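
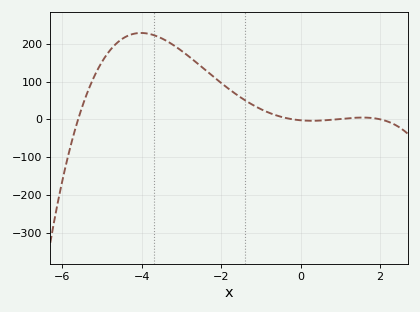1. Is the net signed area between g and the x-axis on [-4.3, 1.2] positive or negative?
positive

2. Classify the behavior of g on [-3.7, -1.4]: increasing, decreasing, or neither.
decreasing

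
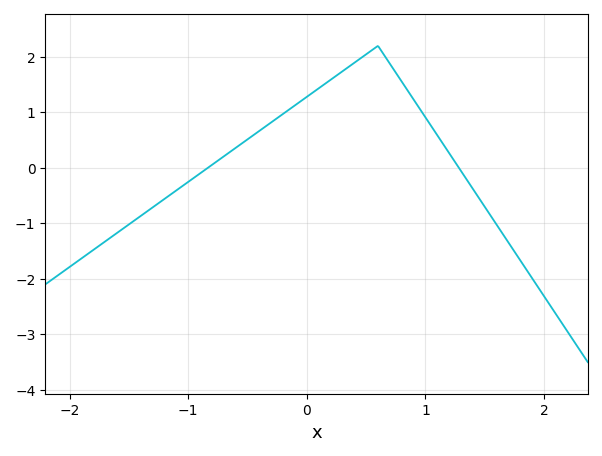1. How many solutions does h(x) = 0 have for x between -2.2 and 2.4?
2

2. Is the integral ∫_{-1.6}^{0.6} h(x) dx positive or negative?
positive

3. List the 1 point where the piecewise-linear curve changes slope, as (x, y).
(0.6, 2.2)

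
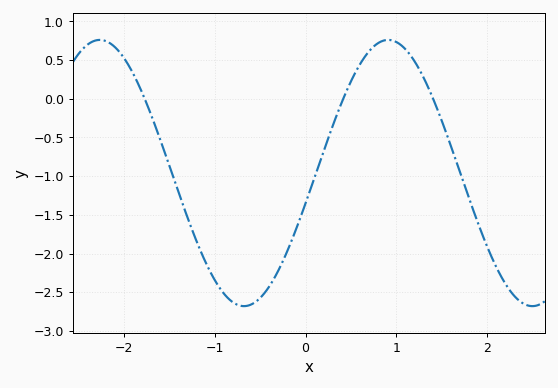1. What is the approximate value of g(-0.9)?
-2.52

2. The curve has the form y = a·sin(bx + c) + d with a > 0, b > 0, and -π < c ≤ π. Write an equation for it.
y = 1.72sin(1.98x - 0.23) - 0.96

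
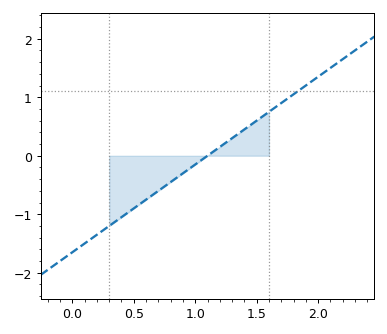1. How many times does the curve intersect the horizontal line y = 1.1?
1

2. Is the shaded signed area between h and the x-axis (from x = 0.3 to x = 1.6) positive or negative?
negative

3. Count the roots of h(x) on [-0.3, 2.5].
1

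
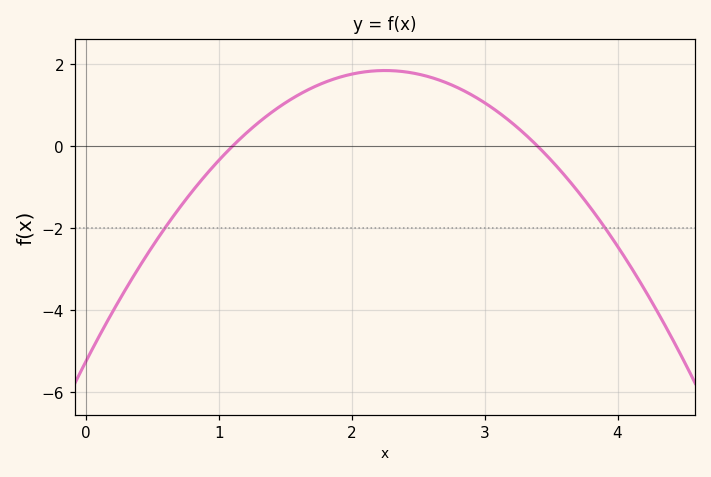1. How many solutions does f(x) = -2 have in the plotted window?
2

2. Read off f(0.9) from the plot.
-0.7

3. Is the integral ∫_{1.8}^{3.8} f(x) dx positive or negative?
positive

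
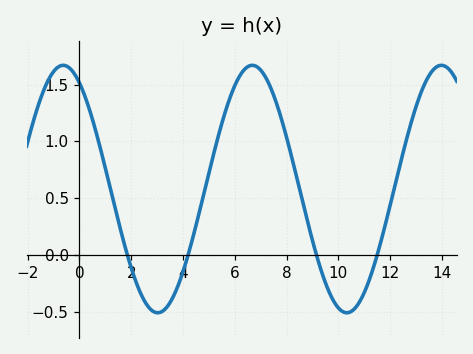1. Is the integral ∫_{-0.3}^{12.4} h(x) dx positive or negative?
positive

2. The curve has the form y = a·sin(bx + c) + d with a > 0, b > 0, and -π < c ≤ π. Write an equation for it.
y = 1.09sin(0.86x + 2.11) + 0.58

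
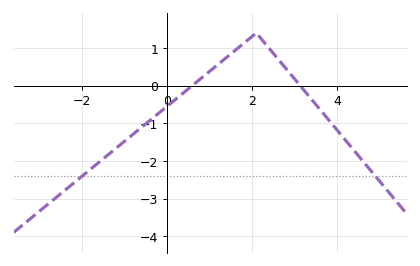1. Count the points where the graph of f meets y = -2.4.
2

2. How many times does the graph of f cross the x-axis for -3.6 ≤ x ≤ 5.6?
2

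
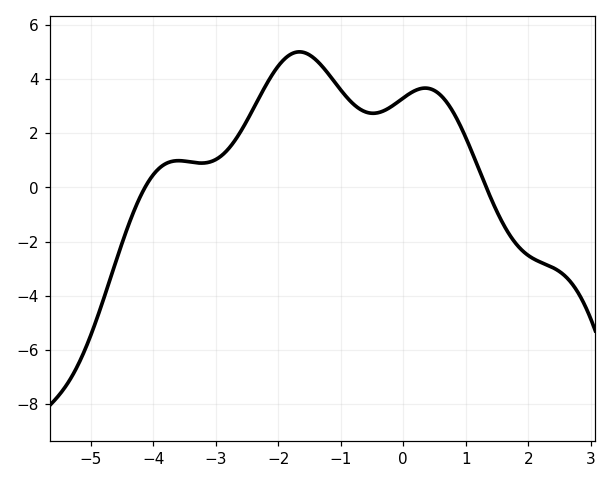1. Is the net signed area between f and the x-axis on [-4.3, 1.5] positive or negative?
positive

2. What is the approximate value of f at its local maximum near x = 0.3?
3.6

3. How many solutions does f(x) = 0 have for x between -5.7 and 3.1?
2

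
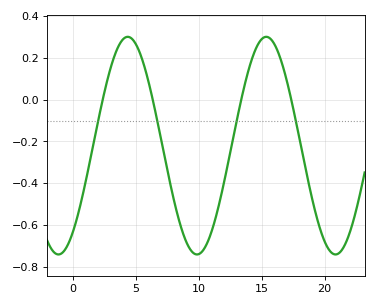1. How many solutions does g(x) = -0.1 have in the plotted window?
4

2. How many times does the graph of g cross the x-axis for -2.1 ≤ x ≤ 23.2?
4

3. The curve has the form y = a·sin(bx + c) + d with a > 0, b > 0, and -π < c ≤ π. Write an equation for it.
y = 0.52sin(0.57x - 0.9) - 0.22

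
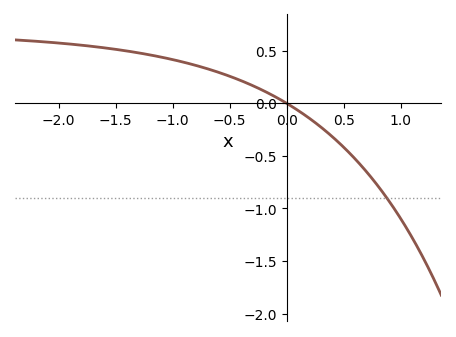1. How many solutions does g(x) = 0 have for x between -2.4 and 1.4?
1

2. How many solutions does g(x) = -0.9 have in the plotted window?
1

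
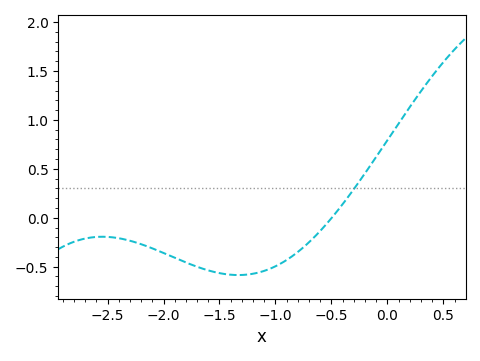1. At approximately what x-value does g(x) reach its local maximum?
-2.55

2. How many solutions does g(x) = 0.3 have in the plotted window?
1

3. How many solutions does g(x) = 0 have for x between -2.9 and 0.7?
1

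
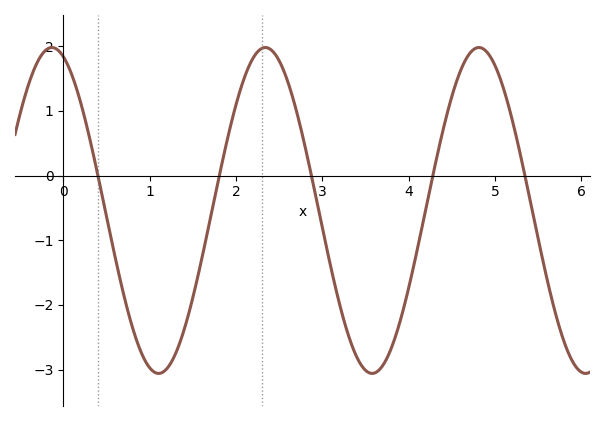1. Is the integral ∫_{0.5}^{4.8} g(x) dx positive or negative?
negative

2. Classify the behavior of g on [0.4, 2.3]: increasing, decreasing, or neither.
neither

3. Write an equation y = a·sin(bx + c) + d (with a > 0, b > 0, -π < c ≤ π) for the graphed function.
y = 2.52sin(2.5x + 1.9) - 0.54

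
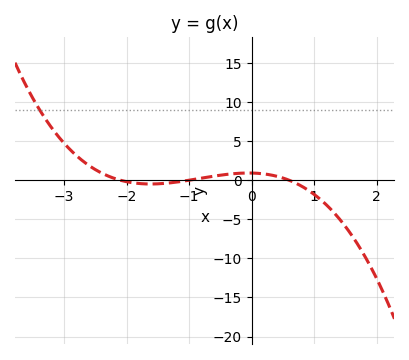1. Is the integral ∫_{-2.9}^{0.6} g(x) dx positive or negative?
positive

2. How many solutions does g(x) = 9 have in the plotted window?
1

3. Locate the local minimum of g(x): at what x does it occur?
-1.6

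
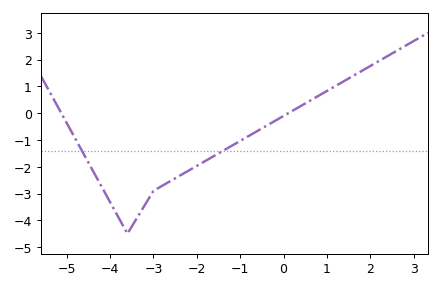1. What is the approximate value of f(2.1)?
1.9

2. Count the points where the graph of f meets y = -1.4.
2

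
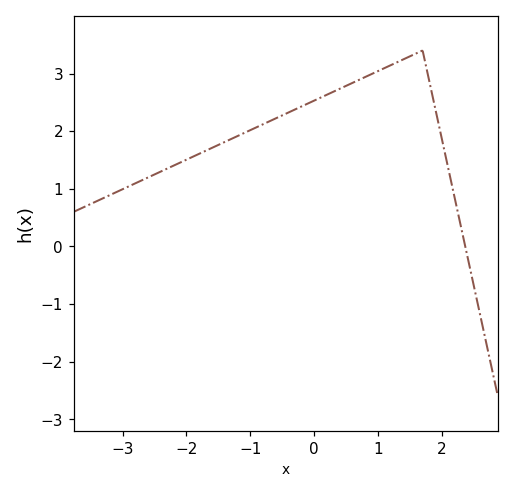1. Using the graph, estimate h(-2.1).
1.45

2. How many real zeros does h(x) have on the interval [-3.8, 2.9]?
1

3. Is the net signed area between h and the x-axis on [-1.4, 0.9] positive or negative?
positive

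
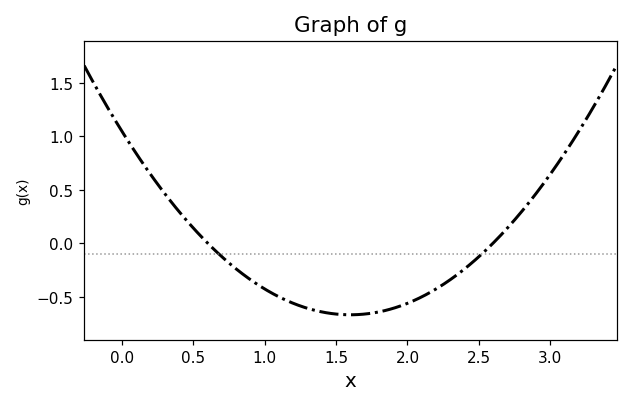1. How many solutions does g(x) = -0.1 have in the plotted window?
2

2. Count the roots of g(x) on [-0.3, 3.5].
2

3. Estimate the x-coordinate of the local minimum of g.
1.6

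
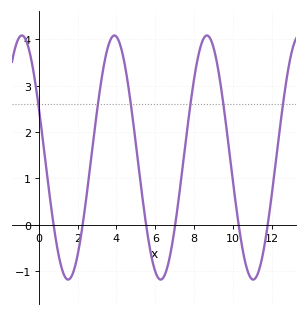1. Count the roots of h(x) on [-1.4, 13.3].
6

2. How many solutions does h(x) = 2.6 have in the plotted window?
6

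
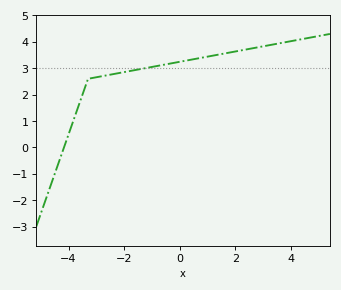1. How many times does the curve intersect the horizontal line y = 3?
1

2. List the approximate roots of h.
-4.16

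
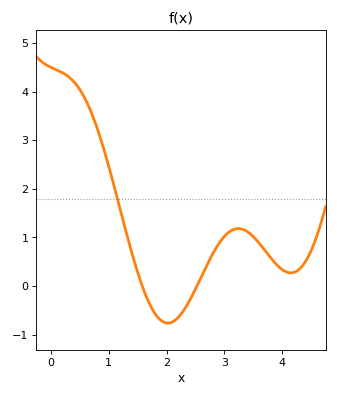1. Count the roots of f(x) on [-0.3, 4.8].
2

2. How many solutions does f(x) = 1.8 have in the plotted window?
1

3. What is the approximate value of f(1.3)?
1.1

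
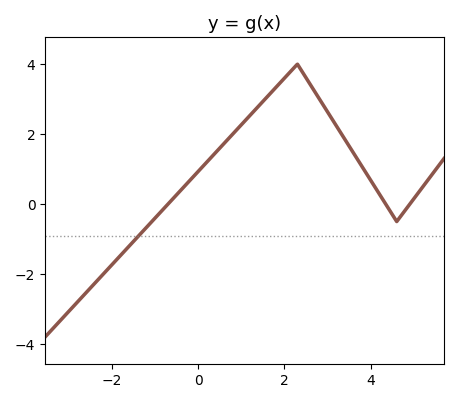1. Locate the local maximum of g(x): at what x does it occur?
2.3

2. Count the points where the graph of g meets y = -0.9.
1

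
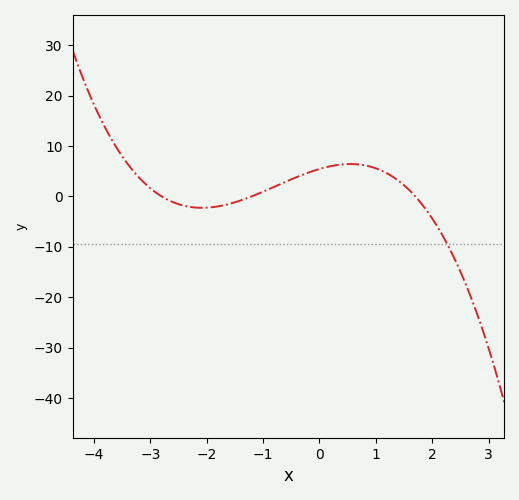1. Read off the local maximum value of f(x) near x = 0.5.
6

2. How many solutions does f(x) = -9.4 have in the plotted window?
1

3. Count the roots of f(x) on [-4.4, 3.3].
3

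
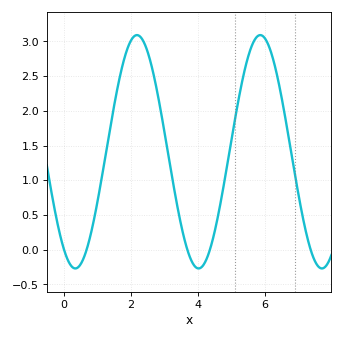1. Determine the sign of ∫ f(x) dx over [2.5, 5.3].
positive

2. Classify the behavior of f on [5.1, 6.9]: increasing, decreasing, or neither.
neither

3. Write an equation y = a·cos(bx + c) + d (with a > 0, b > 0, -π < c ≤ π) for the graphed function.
y = 1.68cos(1.71x + 2.54) + 1.41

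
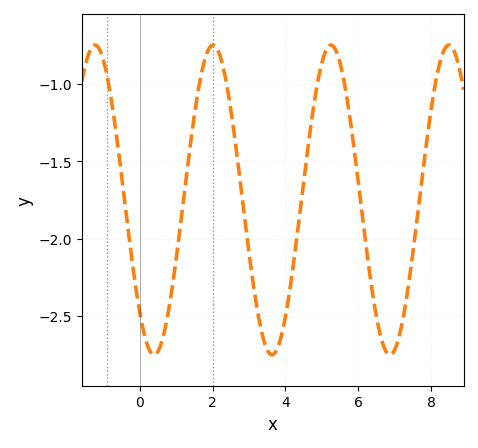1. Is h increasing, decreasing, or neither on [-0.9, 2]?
neither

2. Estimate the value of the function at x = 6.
-1.65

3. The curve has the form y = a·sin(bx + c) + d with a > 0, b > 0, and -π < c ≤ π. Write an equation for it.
y = 1sin(1.9x - 2.3) - 1.75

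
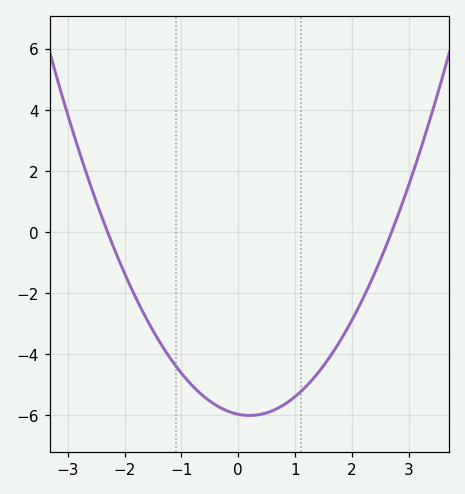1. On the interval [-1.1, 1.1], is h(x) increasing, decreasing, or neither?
neither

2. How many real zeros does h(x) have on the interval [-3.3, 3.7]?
2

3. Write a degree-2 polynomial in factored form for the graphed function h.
y = 0.96(x + 2.3)(x - 2.7)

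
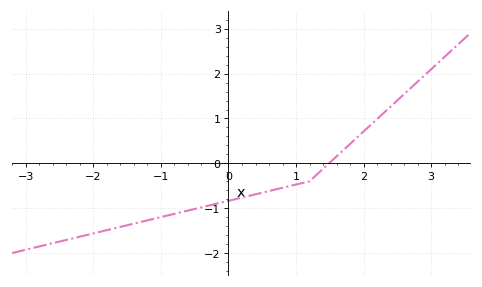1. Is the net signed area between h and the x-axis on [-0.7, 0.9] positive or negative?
negative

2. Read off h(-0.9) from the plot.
-1.16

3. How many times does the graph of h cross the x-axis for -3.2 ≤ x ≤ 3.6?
1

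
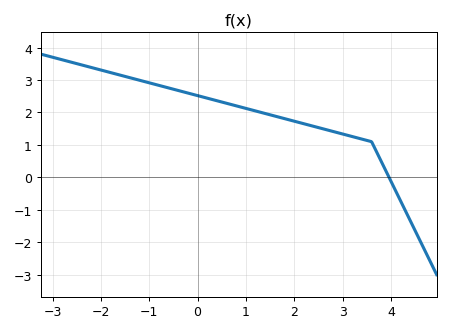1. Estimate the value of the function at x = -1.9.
3.27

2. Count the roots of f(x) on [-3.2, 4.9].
1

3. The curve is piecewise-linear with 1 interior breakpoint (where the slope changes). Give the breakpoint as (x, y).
(3.6, 1.1)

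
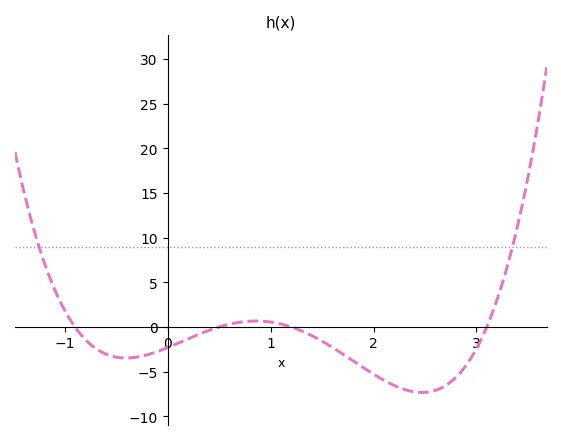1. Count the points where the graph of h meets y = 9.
2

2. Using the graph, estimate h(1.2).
0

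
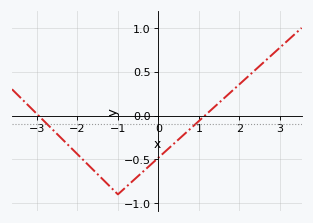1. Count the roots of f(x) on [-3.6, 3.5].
2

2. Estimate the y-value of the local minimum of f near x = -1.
-0.9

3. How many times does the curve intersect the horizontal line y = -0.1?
2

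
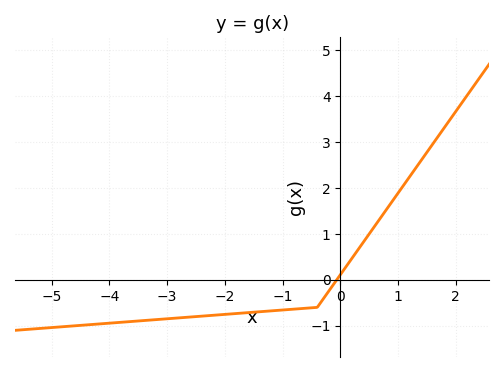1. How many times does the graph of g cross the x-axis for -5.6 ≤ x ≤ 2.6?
1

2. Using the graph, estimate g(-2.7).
-0.8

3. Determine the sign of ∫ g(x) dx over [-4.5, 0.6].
negative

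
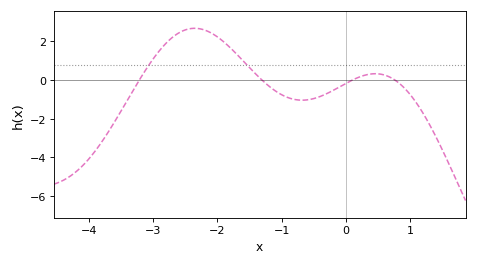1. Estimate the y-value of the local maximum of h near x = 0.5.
0.328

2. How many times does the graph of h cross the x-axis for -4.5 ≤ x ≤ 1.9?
4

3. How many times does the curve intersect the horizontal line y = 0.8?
2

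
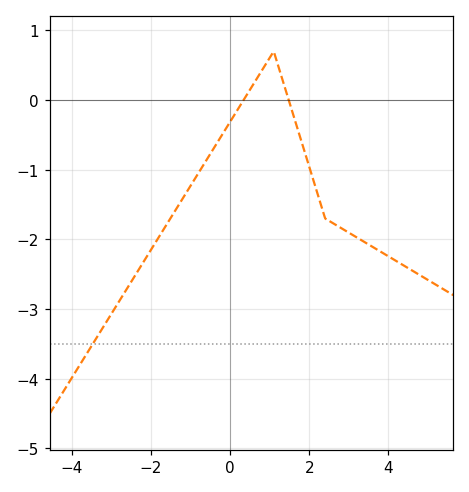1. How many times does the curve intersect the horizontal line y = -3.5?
1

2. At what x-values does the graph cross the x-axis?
0.338, 1.48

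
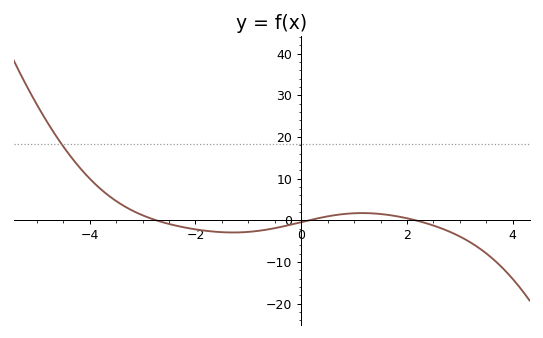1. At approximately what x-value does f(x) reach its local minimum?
-1.29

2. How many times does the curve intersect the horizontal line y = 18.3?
1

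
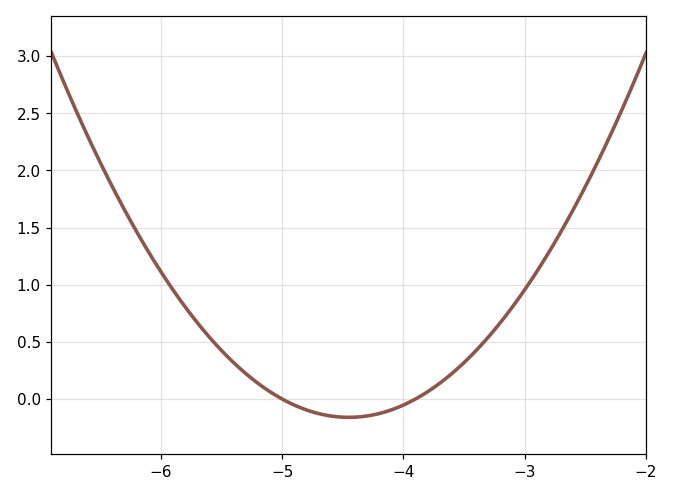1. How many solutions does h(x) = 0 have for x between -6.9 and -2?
2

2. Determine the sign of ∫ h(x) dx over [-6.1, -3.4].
positive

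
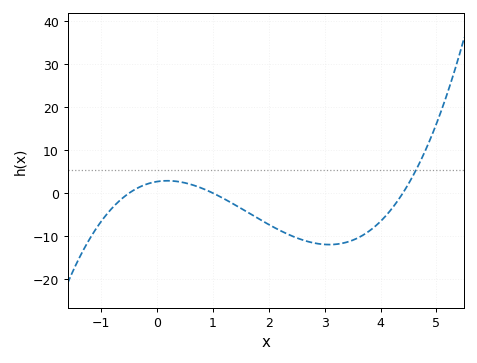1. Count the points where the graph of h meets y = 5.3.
1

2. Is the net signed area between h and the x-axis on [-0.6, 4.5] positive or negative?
negative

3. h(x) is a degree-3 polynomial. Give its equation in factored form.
y = 1.22(x + 0.5)(x - 1)(x - 4.4)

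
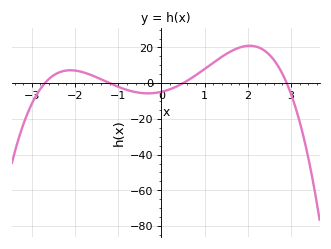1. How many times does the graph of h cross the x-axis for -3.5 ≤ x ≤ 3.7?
4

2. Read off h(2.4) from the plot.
18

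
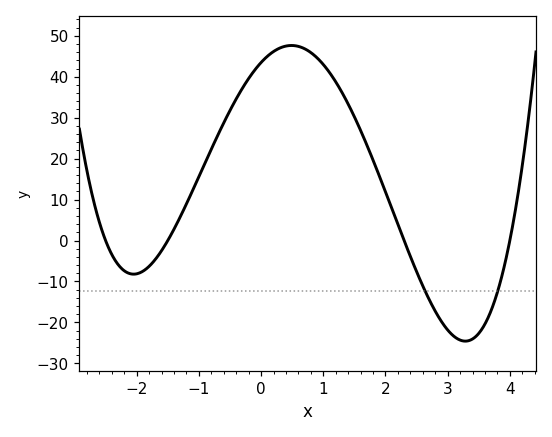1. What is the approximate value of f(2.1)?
7.93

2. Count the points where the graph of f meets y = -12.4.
2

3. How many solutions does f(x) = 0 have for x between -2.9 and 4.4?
4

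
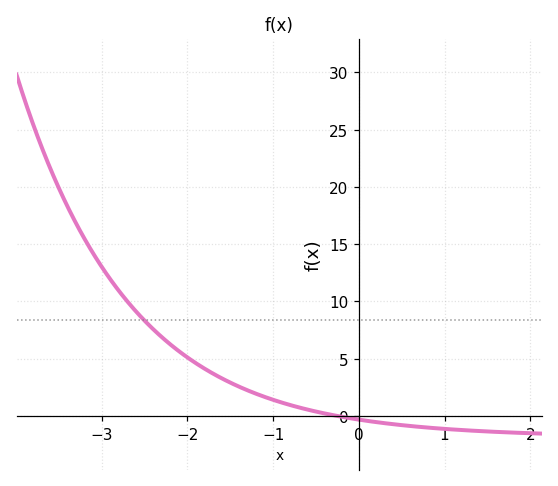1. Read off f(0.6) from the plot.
-0.877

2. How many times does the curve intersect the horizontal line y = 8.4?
1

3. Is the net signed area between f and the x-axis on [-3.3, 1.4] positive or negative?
positive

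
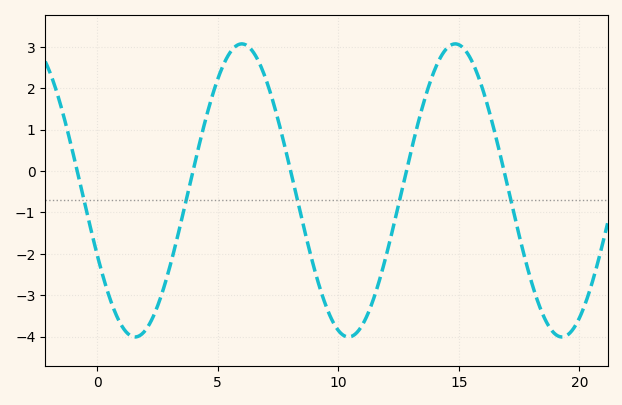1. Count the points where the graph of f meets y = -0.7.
5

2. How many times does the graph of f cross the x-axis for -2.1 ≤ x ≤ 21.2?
5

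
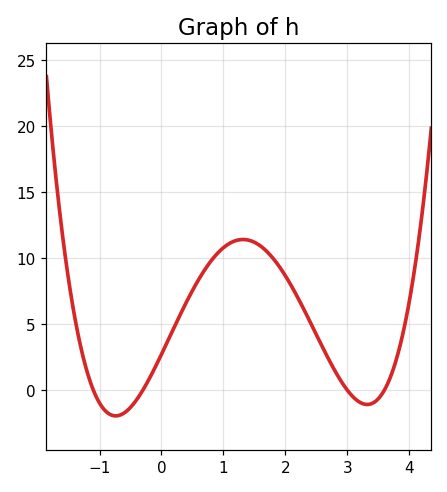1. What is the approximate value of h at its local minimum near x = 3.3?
-1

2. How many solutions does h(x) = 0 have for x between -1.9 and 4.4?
4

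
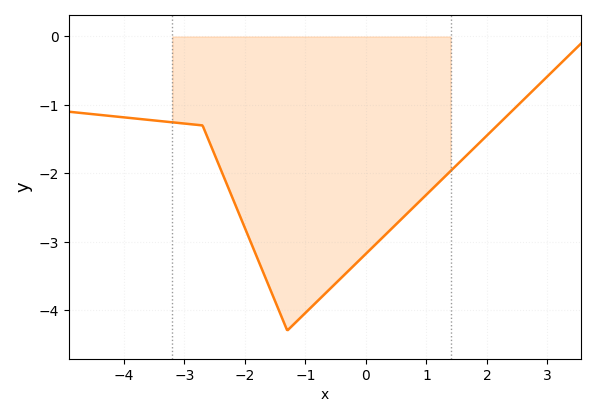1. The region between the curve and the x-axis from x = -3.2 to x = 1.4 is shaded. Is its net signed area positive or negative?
negative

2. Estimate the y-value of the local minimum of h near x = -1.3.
-4.3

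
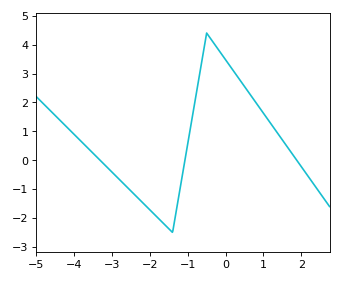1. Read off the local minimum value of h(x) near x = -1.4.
-2.5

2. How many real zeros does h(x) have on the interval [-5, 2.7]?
3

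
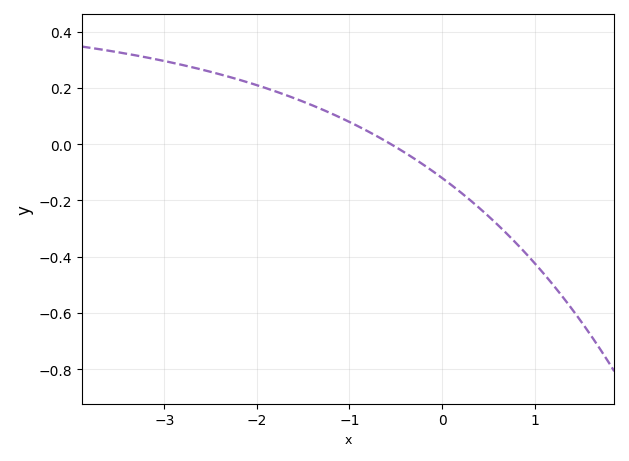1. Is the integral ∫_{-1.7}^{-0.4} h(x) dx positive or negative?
positive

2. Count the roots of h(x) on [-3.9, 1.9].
1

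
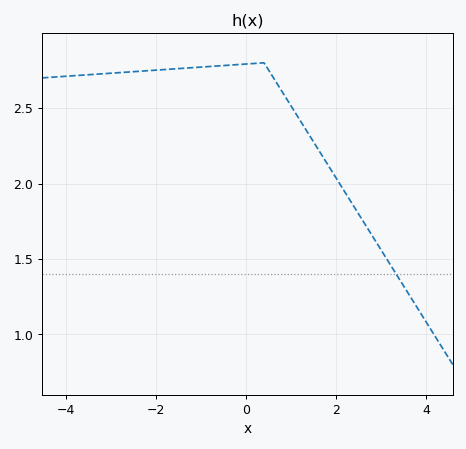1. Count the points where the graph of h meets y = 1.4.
1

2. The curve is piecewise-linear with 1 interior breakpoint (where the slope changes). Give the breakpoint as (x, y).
(0.4, 2.8)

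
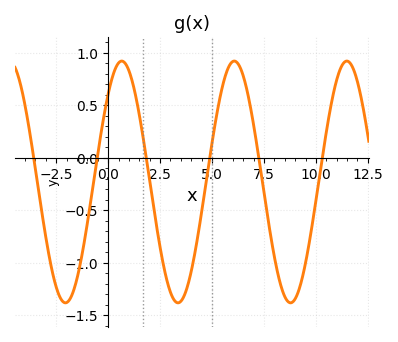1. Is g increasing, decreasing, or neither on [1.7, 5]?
neither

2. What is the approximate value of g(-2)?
-1.4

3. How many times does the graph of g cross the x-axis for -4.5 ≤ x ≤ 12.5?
6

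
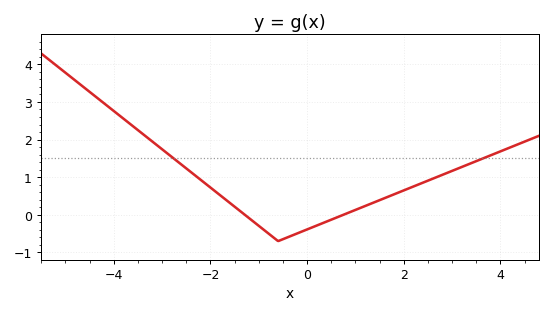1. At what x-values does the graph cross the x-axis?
-1.29, 0.749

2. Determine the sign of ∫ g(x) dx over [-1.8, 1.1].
negative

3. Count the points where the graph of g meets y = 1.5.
2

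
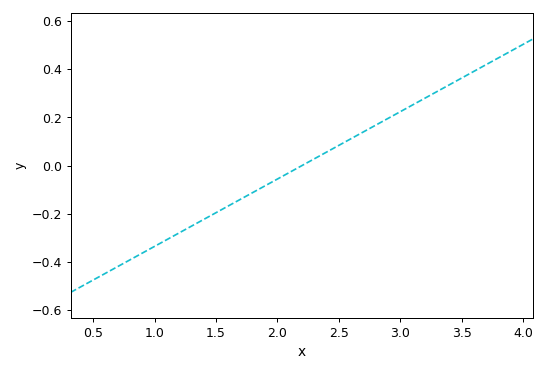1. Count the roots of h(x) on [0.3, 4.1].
1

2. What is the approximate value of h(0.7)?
-0.42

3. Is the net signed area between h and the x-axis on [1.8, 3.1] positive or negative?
positive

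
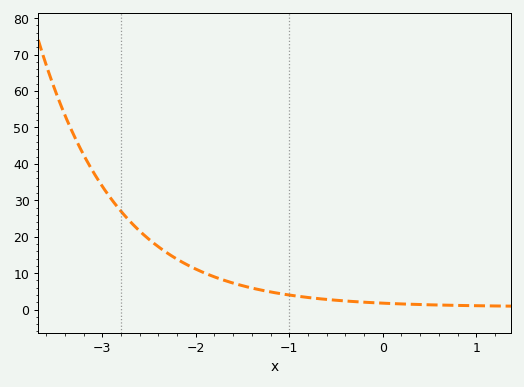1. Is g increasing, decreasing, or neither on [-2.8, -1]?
decreasing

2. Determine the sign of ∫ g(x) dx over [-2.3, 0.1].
positive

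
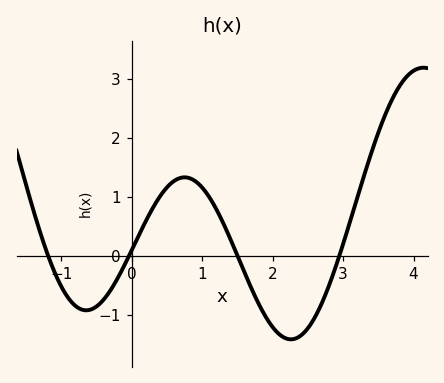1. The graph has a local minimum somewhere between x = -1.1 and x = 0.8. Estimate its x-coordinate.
-0.6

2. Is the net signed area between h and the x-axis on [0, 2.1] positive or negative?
positive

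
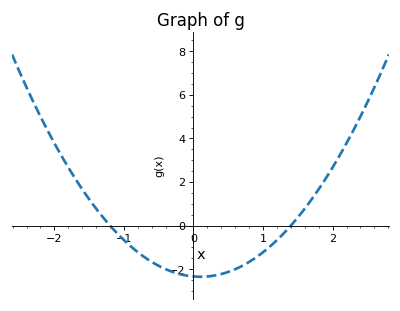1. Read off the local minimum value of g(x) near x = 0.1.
-2.35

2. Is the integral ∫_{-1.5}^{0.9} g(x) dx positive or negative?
negative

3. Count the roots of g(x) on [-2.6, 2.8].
2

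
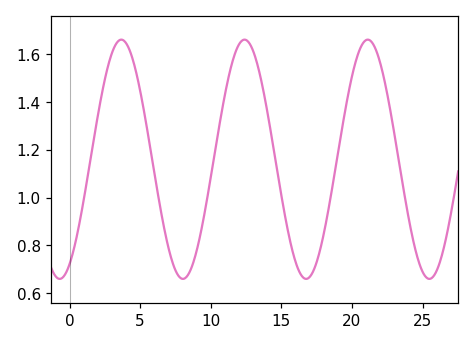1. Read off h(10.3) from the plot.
1.19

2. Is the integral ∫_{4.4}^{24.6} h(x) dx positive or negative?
positive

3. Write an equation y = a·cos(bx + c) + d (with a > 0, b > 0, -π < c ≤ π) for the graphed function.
y = 0.5cos(0.72x - 2.64) + 1.16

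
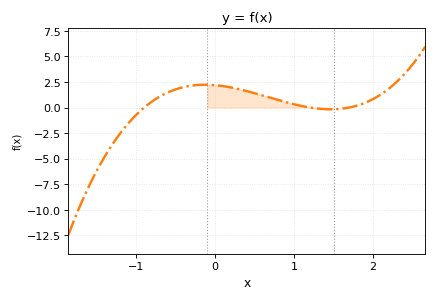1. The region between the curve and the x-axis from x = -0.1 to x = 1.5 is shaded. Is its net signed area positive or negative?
positive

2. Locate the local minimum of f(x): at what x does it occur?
1.5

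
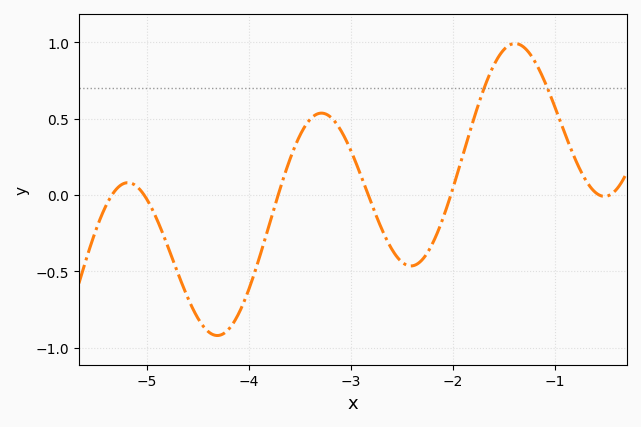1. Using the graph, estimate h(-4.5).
-0.8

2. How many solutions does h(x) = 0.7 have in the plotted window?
2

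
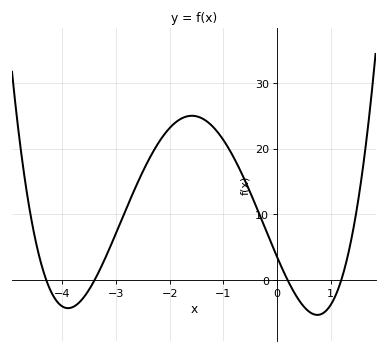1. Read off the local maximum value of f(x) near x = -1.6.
25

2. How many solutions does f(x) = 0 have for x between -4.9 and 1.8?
4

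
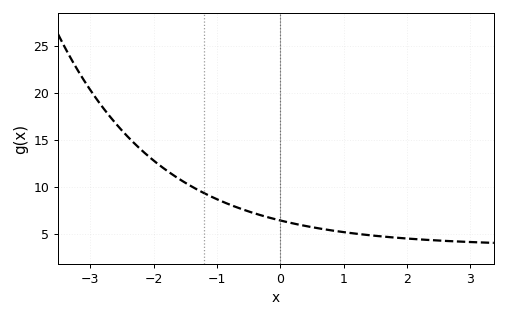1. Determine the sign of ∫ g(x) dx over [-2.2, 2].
positive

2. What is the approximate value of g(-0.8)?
8.14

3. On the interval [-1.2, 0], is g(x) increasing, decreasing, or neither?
decreasing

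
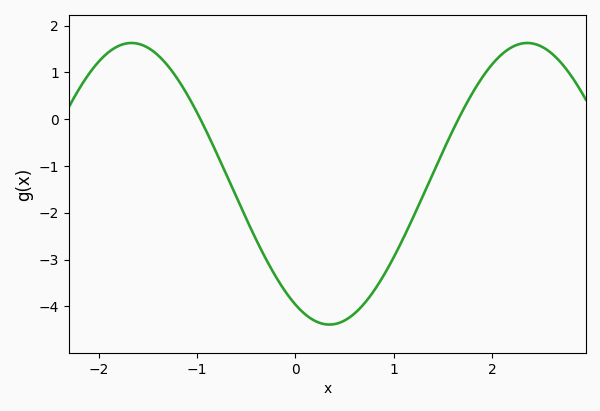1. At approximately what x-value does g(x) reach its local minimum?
0.346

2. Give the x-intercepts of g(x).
-0.967, 1.66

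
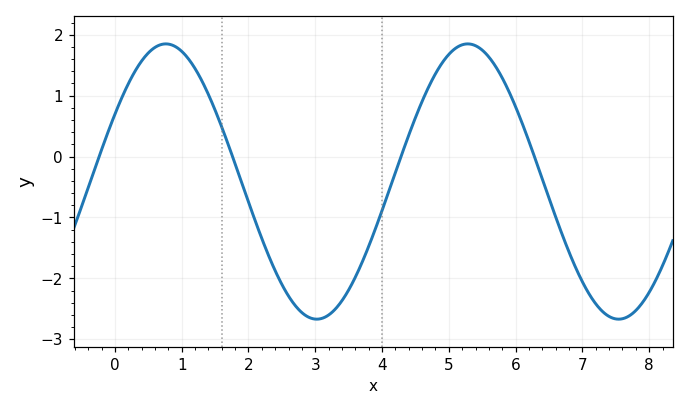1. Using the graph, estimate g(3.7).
-1.74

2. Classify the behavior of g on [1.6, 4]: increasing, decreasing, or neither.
neither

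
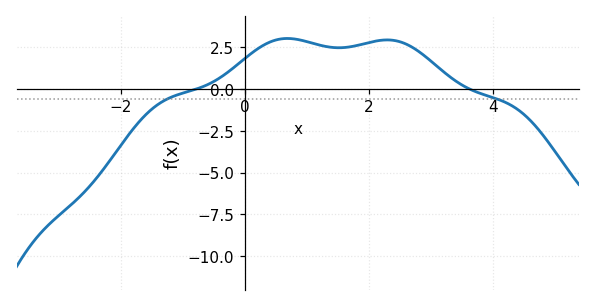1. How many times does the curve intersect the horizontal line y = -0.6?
2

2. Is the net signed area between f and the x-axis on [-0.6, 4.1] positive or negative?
positive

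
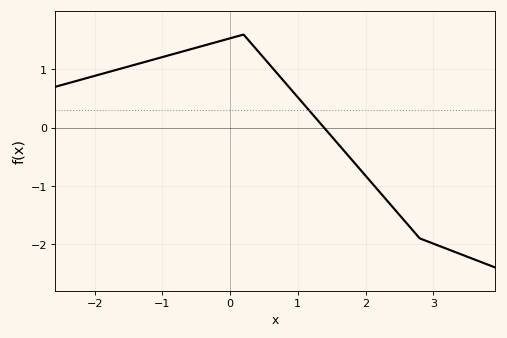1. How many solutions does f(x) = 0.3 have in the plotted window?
1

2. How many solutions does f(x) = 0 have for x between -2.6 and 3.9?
1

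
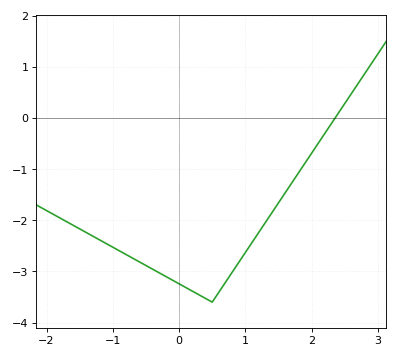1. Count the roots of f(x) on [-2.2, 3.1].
1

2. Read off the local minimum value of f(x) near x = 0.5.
-3.6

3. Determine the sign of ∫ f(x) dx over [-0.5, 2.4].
negative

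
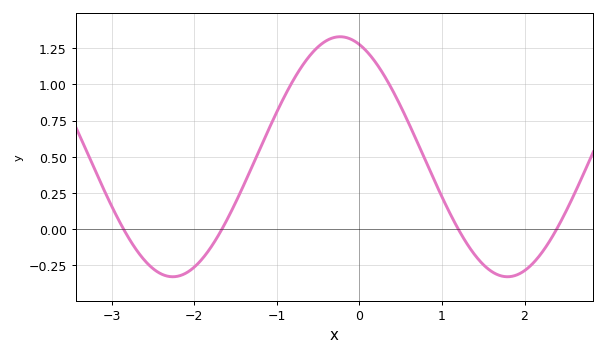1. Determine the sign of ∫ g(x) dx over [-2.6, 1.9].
positive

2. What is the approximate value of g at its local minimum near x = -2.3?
-0.33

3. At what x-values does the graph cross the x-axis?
-2.86, -1.66, 1.2, 2.39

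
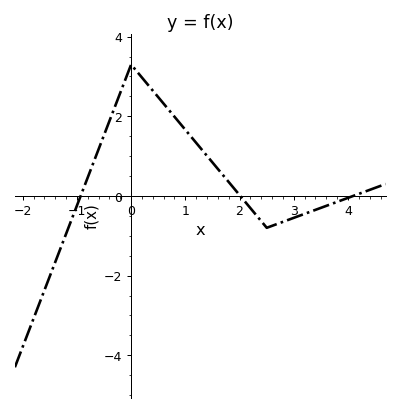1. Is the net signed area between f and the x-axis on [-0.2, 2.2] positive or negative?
positive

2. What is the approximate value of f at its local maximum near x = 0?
3.2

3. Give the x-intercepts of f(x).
-0.9, 2, 4.1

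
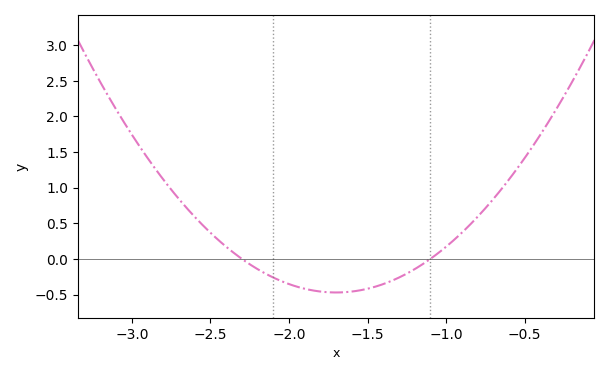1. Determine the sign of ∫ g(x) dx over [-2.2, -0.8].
negative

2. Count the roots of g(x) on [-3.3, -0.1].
2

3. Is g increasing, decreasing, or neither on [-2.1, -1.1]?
neither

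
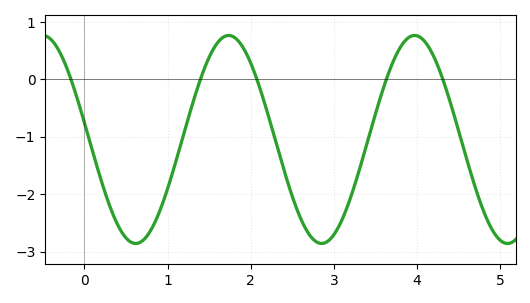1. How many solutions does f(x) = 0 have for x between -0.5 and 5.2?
5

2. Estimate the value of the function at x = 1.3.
-0.427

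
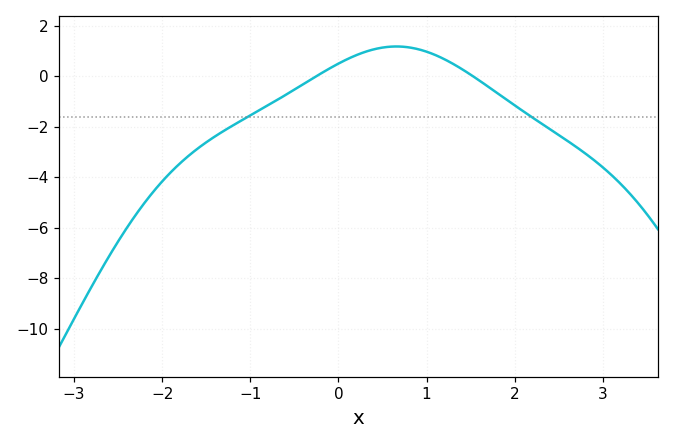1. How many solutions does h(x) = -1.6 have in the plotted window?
2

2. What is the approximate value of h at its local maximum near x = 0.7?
1.19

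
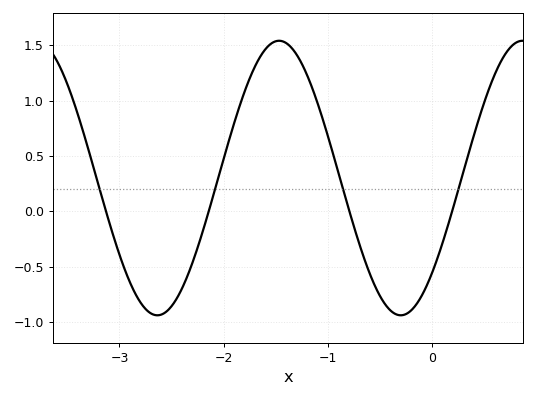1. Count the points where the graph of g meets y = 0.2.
4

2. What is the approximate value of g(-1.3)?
1.41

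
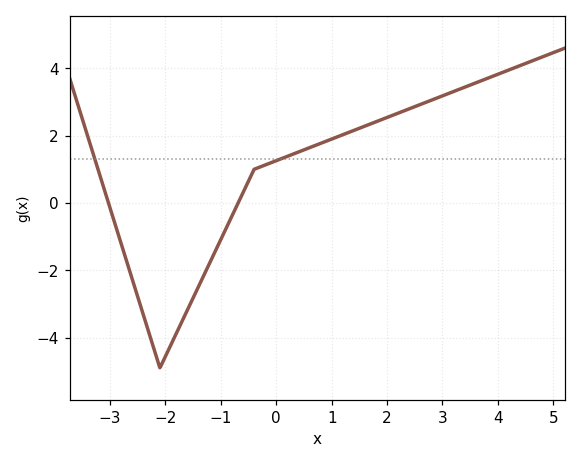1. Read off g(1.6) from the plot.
2.2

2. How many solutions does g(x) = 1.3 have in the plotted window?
2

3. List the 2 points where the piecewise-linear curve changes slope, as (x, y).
(-2.1, -4.9); (-0.4, 1)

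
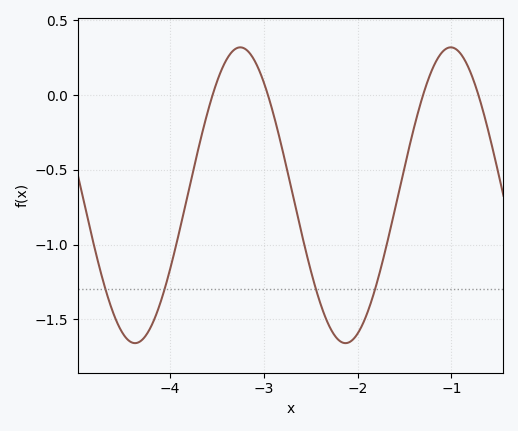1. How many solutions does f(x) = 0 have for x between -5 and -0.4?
4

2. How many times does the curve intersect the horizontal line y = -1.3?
4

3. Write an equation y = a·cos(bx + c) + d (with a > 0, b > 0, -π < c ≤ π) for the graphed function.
y = 0.99cos(2.8x + 2.8) - 0.67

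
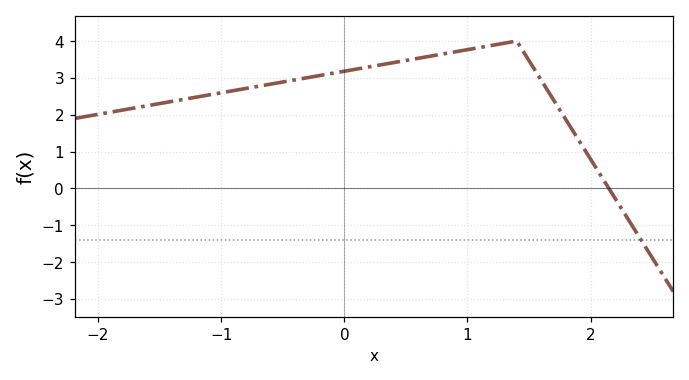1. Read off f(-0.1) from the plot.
3.1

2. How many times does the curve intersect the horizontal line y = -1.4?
1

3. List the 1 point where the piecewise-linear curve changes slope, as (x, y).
(1.4, 4)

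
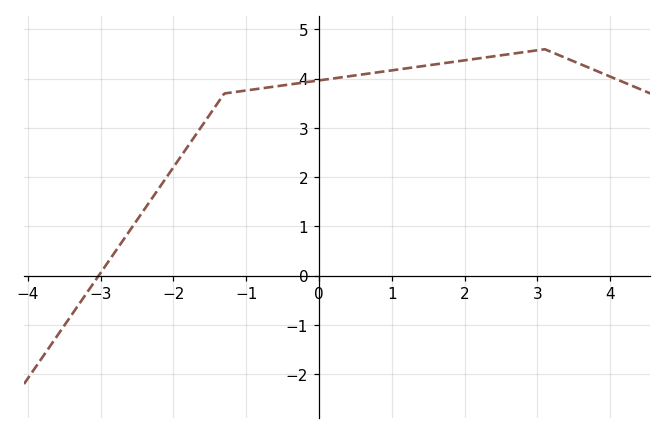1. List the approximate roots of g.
-3.03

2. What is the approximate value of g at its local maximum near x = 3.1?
4.6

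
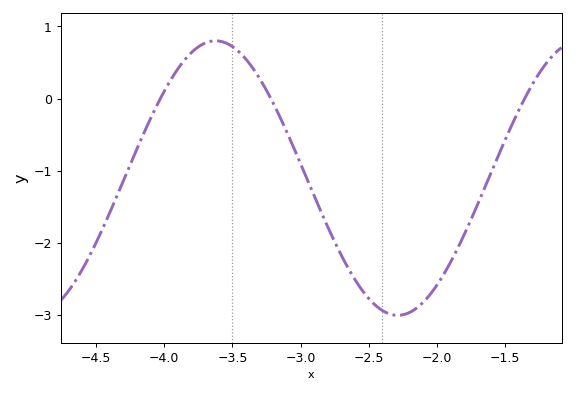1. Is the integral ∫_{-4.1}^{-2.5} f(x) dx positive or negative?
negative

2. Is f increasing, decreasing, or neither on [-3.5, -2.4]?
decreasing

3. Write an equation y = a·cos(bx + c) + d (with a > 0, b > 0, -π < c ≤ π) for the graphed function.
y = 1.9cos(2.35x + 2.23) - 1.1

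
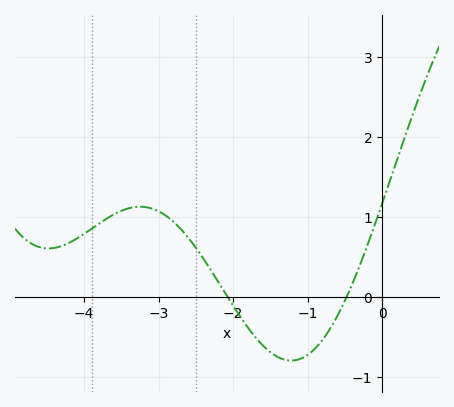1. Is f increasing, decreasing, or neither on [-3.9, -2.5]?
neither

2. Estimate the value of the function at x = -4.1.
0.732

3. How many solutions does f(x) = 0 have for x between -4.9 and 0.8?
2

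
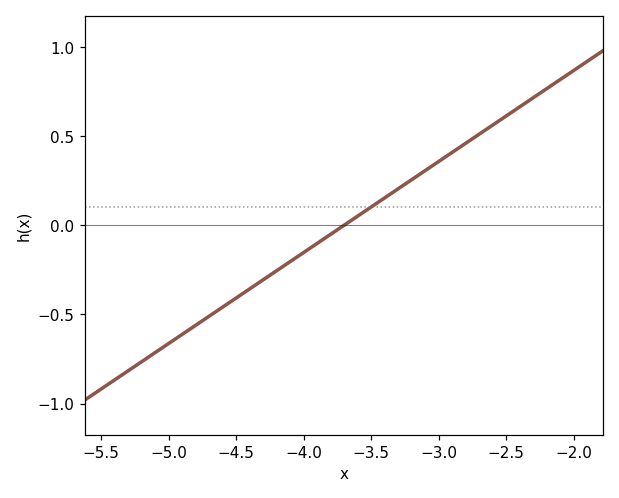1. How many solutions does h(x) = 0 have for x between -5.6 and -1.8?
1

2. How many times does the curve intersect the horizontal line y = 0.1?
1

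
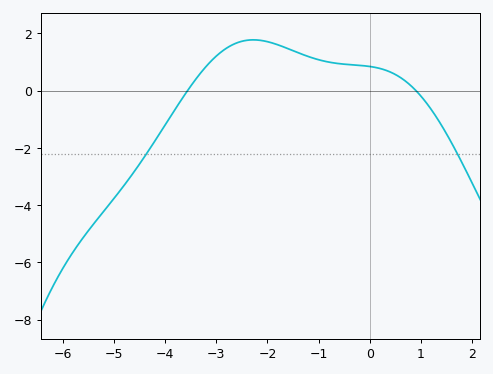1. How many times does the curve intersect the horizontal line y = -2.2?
2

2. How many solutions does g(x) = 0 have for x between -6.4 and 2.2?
2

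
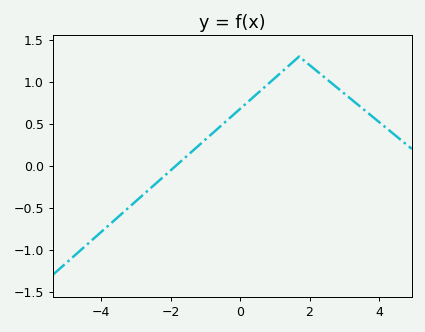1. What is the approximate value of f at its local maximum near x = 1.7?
1.3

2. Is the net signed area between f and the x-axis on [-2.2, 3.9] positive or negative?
positive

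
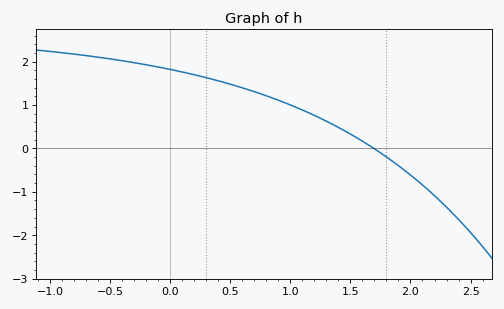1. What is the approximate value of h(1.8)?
-0.2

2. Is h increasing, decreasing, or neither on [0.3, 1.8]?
decreasing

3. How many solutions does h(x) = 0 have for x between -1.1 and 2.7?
1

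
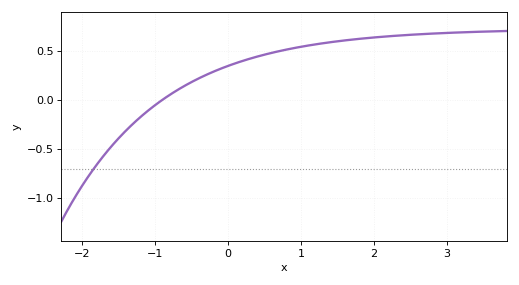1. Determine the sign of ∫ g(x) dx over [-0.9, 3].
positive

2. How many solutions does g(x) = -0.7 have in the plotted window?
1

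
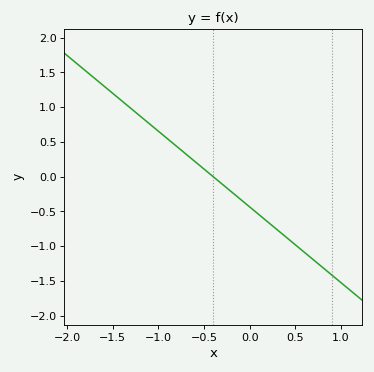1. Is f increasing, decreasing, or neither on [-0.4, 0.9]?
decreasing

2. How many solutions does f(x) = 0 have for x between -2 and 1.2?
1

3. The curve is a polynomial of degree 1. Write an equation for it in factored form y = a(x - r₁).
y = -1.09(x + 0.4)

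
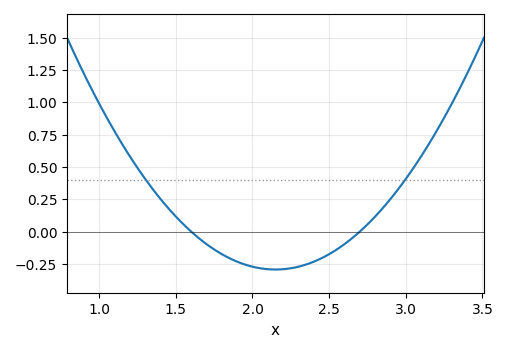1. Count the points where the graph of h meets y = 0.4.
2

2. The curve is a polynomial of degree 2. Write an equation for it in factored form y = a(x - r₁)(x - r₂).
y = 0.97(x - 1.6)(x - 2.7)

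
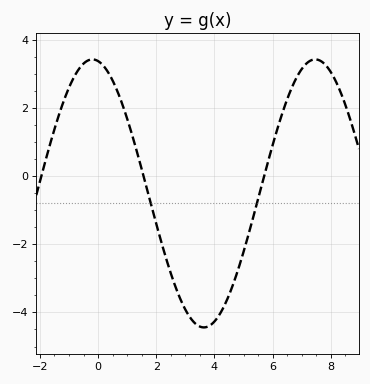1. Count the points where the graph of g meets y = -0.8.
2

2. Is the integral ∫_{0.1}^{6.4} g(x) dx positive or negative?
negative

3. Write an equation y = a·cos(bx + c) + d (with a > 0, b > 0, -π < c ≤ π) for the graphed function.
y = 3.93cos(0.82x + 0.16) - 0.51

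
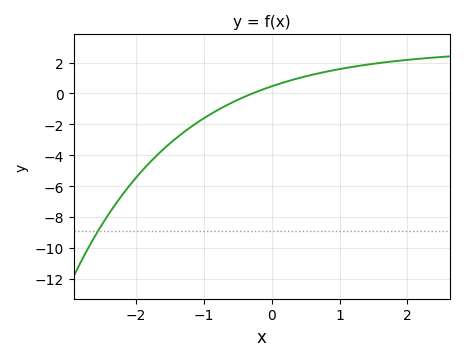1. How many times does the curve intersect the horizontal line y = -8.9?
1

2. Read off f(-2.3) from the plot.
-7.2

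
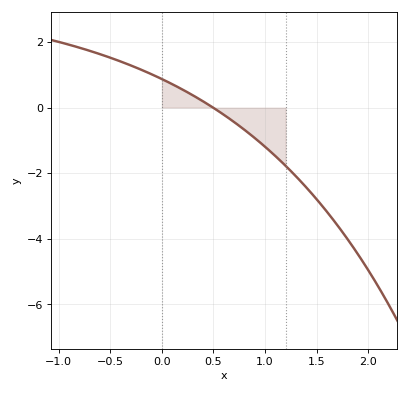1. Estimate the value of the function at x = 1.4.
-2.4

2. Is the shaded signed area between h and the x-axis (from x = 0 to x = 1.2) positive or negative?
negative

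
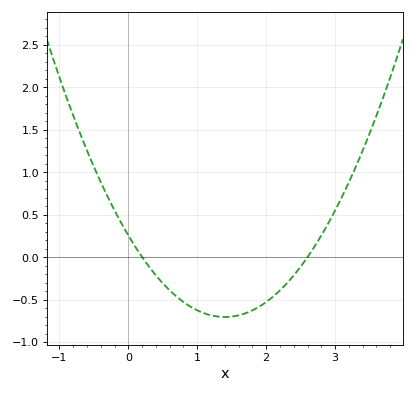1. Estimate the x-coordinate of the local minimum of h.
1.4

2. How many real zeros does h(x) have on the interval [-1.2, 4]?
2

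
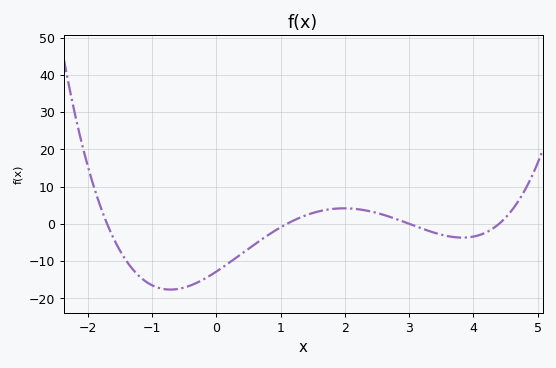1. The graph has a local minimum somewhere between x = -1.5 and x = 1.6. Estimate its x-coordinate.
-0.7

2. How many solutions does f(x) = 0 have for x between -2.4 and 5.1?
4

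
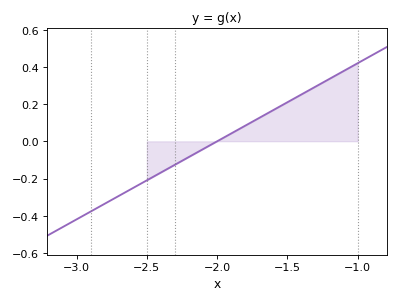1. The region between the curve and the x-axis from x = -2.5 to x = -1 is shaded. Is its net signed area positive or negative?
positive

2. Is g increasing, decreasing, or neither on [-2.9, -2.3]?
increasing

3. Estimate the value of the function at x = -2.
0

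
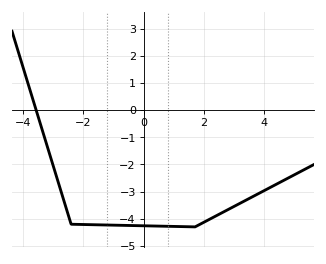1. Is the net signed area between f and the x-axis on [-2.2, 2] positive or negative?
negative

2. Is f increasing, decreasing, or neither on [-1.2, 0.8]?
decreasing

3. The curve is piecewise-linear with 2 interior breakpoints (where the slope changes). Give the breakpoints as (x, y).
(-2.4, -4.2); (1.7, -4.3)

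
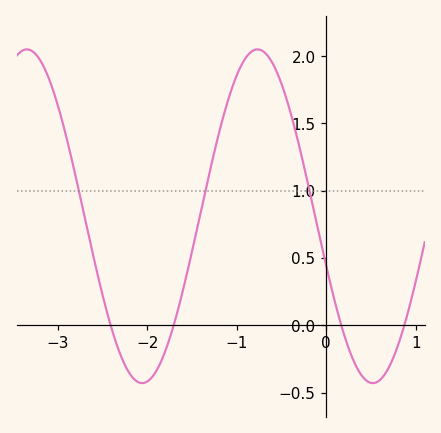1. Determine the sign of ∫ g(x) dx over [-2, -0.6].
positive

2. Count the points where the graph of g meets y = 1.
3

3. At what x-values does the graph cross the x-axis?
-2.41, -1.7, 0.168, 0.872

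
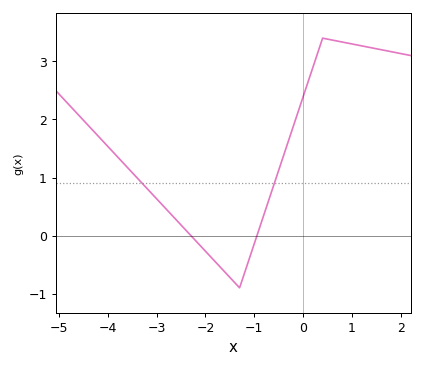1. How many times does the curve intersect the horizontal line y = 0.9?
2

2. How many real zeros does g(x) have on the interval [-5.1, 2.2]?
2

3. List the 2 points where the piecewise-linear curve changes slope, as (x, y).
(-1.3, -0.9); (0.4, 3.4)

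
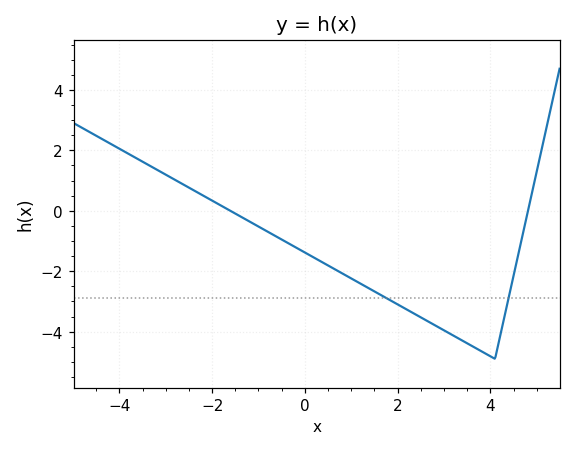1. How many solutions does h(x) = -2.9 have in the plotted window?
2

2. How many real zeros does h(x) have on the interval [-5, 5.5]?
2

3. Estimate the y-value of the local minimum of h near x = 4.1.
-4.8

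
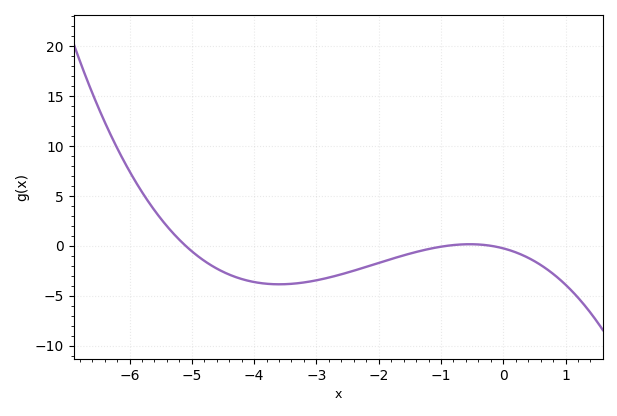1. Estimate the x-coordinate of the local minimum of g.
-3.6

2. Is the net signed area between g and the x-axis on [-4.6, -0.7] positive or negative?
negative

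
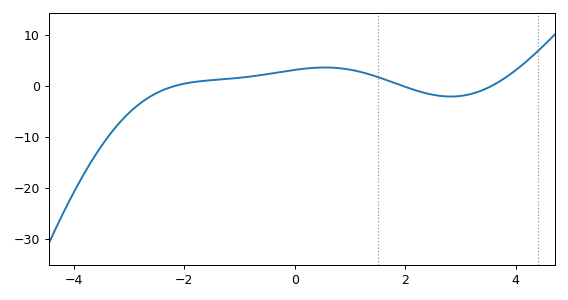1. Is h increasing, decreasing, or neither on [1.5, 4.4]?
neither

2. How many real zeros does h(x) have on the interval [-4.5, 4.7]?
3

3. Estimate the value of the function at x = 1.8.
1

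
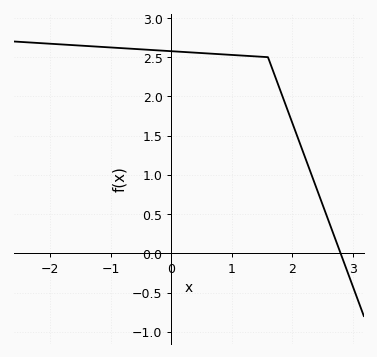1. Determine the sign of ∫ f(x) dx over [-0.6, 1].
positive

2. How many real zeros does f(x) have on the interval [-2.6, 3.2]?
1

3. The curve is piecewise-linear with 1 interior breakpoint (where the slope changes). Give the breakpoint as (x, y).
(1.6, 2.5)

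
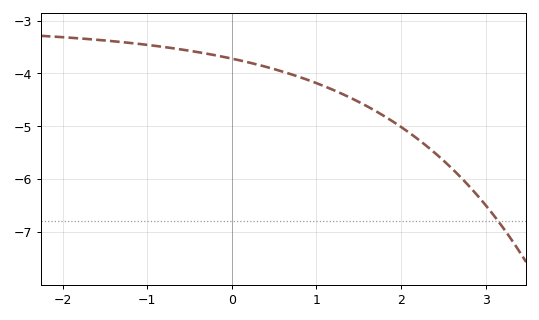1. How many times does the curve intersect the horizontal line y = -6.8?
1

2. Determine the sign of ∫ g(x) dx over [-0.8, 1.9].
negative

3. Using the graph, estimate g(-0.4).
-3.6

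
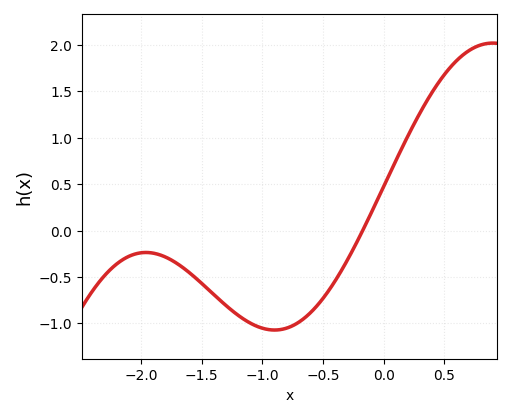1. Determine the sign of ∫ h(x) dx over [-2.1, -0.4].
negative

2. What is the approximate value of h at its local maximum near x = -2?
-0.236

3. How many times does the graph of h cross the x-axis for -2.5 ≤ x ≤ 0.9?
1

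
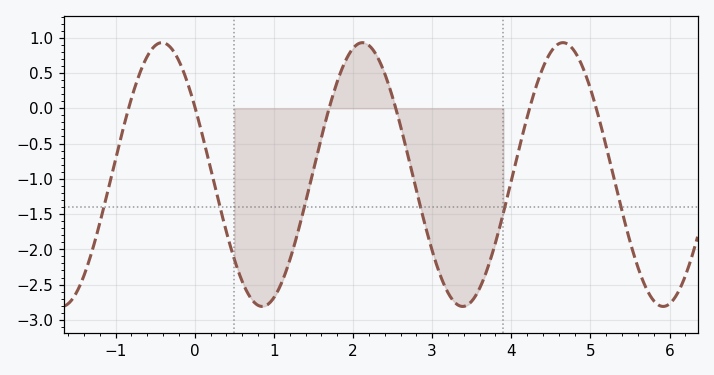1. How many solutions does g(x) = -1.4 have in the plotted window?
6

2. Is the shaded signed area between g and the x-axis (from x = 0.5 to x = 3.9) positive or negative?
negative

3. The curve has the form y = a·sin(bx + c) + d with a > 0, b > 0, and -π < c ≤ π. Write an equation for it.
y = 1.87sin(2.48x + 2.6) - 0.94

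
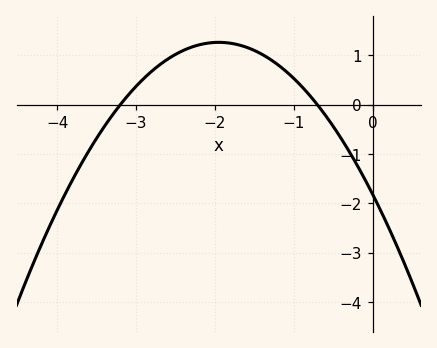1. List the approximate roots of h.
-3.2, -0.7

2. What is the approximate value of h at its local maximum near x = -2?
1.3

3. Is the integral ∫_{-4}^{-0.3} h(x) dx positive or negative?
positive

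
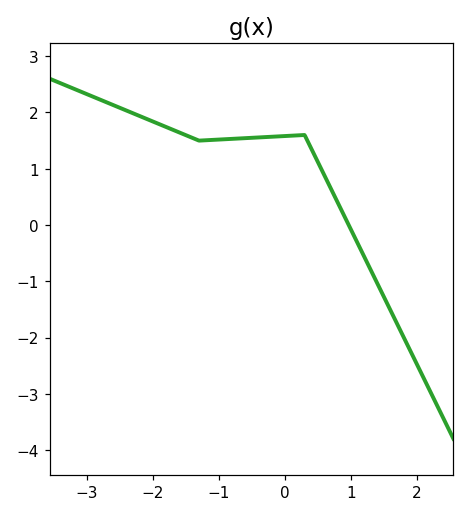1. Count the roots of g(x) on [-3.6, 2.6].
1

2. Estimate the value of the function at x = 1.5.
-1.3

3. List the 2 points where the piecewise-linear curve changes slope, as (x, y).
(-1.3, 1.5); (0.3, 1.6)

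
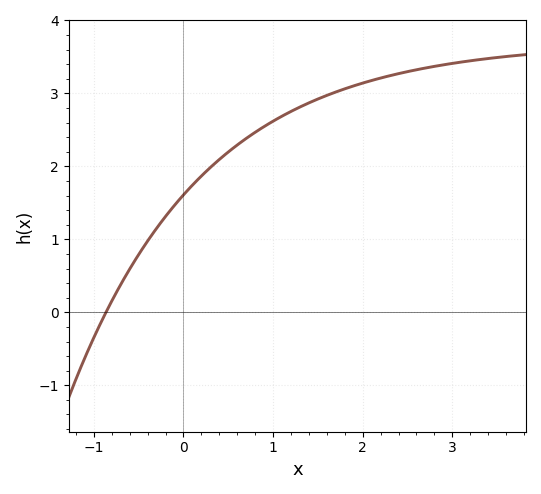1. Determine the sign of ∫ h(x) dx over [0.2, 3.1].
positive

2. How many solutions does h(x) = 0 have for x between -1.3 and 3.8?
1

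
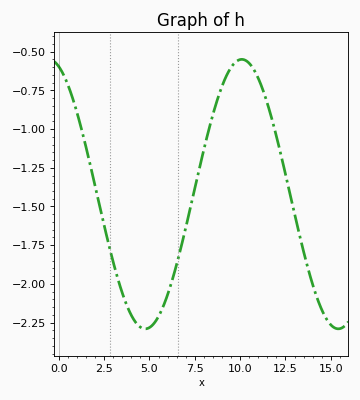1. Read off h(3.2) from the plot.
-1.94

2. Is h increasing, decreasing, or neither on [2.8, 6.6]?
neither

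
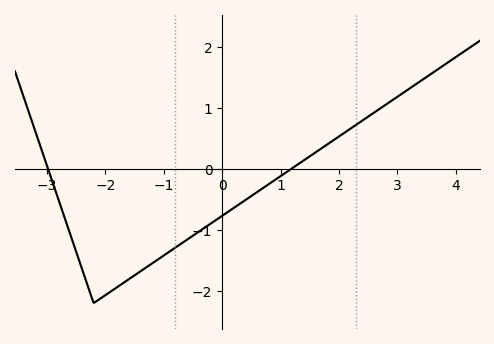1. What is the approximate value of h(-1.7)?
-1.9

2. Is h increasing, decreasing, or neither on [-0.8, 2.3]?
increasing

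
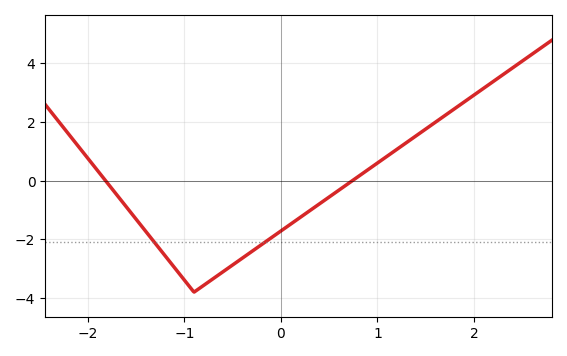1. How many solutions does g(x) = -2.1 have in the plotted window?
2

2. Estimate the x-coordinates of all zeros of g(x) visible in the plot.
-1.8, 0.7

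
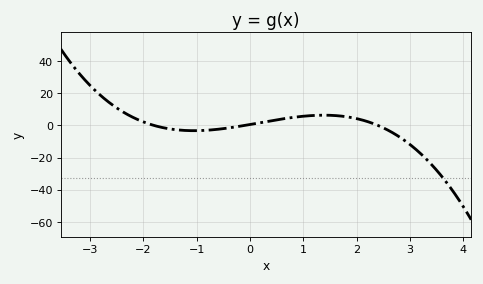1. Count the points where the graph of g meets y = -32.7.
1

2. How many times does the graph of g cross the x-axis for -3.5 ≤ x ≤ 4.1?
3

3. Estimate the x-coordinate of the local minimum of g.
-1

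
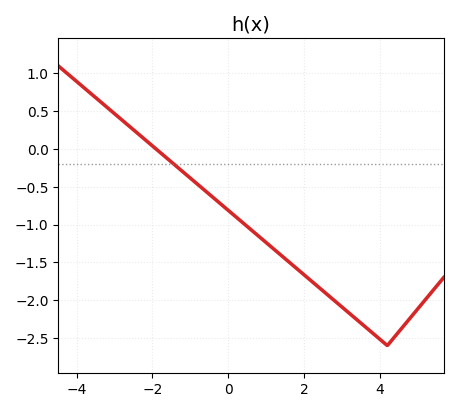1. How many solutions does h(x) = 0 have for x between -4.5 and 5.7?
1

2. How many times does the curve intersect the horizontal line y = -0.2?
1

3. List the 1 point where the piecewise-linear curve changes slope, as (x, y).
(4.2, -2.6)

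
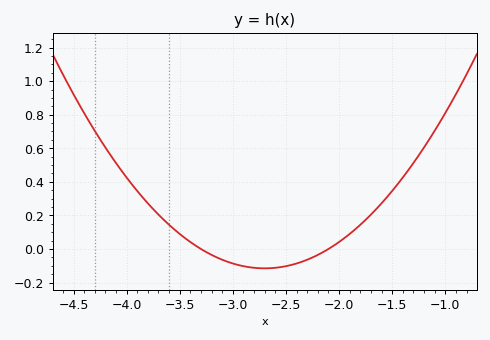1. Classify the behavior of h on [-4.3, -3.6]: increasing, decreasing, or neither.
decreasing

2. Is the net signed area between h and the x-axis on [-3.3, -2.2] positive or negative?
negative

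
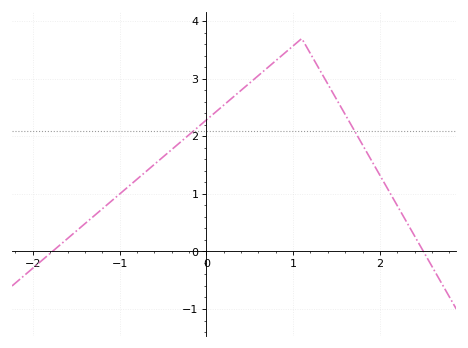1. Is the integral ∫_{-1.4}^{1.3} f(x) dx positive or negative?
positive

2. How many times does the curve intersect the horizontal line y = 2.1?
2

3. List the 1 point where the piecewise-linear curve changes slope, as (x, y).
(1.1, 3.7)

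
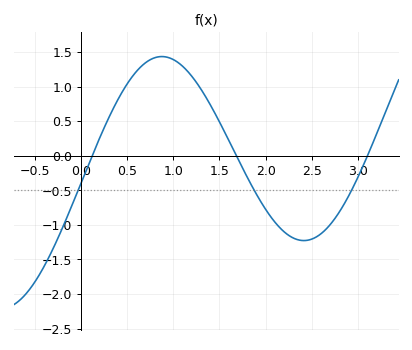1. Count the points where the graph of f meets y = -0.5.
3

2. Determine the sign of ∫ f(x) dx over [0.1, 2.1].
positive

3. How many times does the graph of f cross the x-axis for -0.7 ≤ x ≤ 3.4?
3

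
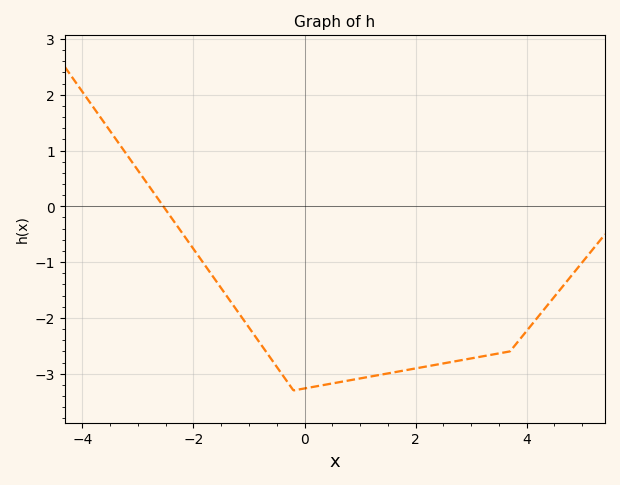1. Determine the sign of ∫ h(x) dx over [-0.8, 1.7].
negative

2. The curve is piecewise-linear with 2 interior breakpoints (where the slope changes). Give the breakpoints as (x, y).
(-0.2, -3.3); (3.7, -2.6)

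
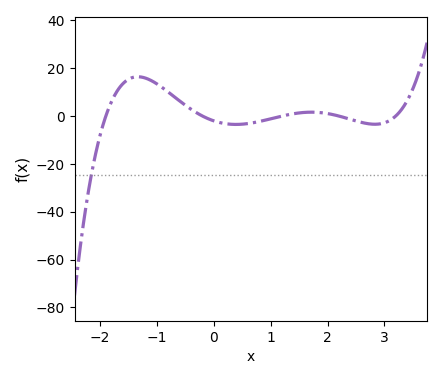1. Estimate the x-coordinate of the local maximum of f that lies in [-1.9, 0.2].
-1.3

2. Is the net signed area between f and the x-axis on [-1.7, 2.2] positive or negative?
positive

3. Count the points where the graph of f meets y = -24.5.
1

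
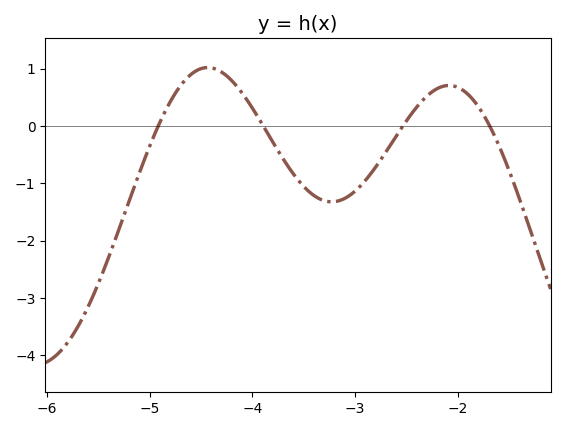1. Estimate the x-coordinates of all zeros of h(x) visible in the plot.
-4.9, -3.9, -2.5, -1.7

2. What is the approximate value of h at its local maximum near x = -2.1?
0.7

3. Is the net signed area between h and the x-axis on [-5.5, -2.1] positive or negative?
negative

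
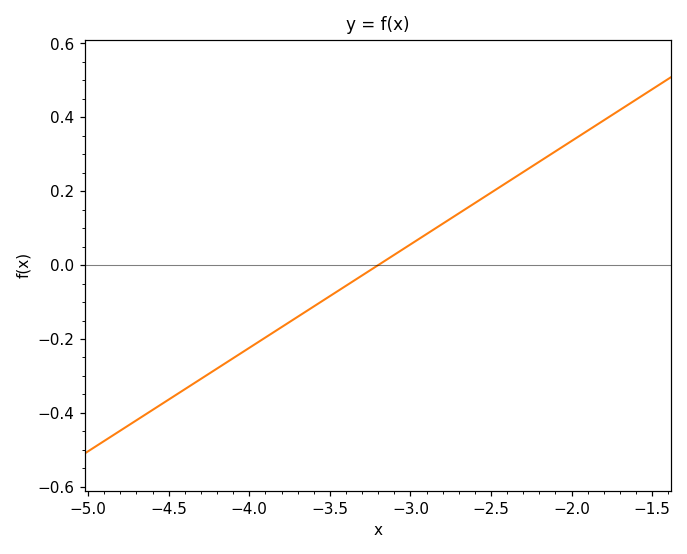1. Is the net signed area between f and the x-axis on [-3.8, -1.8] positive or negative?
positive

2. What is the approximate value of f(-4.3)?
-0.3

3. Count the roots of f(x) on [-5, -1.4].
1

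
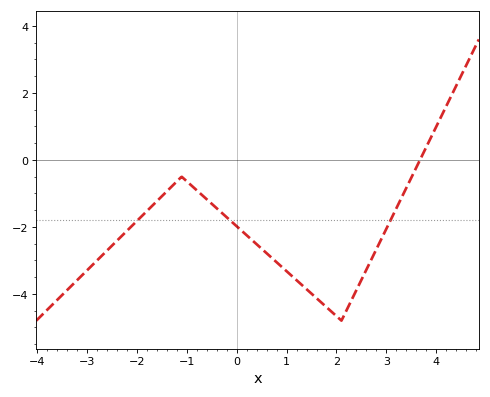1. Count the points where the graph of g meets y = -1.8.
3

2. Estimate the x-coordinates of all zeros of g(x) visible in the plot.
3.67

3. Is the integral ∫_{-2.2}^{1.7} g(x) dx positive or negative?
negative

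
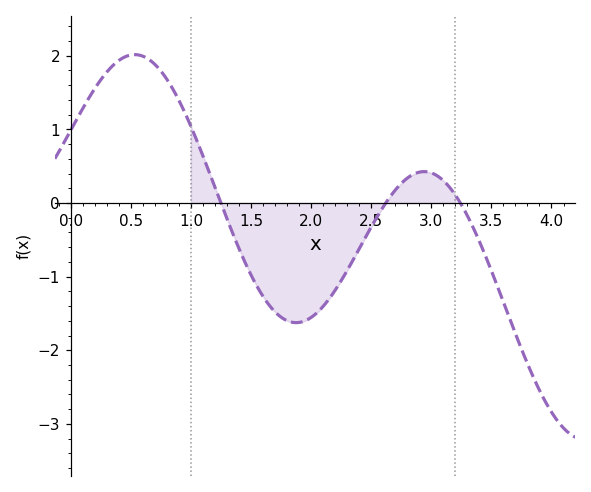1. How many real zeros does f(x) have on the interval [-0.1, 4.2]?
3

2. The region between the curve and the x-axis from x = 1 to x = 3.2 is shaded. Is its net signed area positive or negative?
negative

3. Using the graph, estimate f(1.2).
0.211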